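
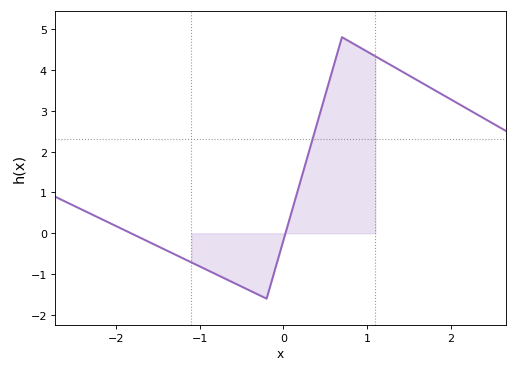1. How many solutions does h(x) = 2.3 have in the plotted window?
1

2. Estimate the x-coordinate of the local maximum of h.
0.7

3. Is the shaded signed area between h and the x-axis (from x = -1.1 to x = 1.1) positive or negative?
positive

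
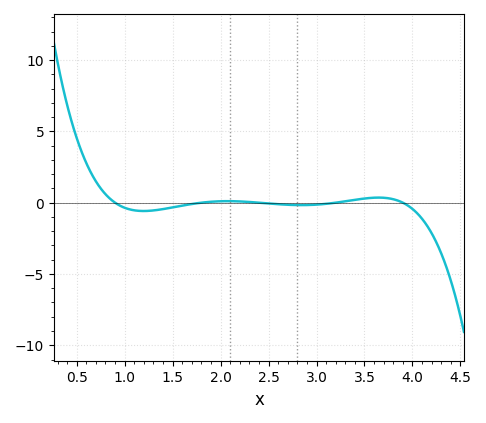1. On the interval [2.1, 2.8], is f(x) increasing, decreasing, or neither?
decreasing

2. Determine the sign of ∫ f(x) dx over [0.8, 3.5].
negative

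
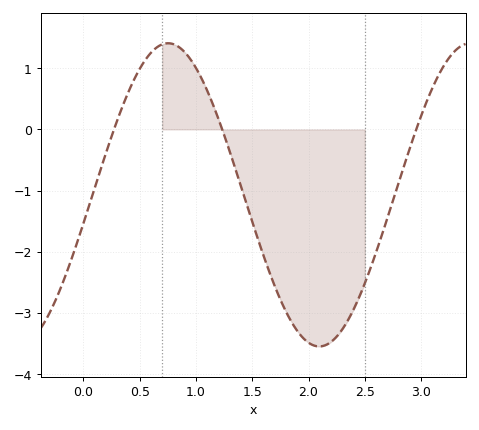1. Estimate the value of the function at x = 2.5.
-2.52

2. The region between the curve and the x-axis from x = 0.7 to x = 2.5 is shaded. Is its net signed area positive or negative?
negative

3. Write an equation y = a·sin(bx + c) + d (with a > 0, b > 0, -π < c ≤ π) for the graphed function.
y = 2.48sin(2.34x - 0.19) - 1.07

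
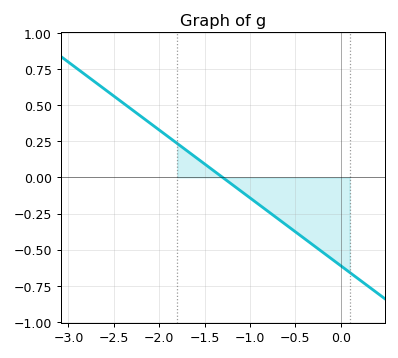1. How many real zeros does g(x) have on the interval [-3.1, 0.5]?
1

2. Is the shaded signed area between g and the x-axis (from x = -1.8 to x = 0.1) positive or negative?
negative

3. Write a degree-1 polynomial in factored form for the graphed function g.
y = -0.47(x + 1.3)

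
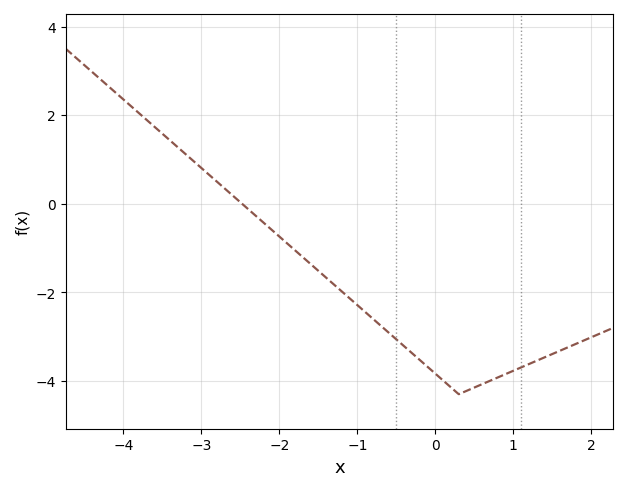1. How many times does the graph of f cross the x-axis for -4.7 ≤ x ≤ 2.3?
1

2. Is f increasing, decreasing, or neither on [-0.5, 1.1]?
neither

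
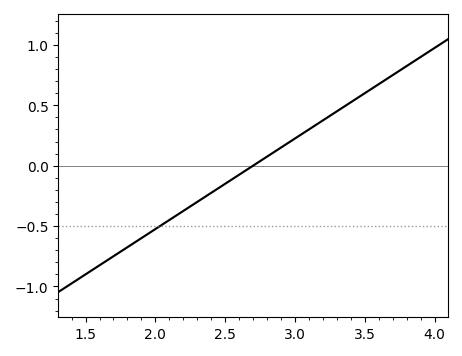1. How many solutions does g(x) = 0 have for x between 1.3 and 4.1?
1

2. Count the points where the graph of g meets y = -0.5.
1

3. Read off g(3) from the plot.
0.225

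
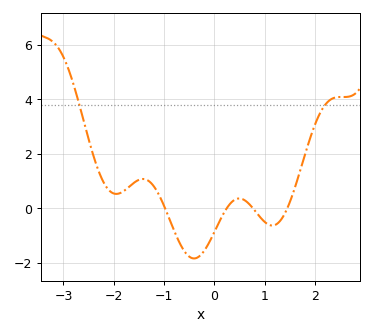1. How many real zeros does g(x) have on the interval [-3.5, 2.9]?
4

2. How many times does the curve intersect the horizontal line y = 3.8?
2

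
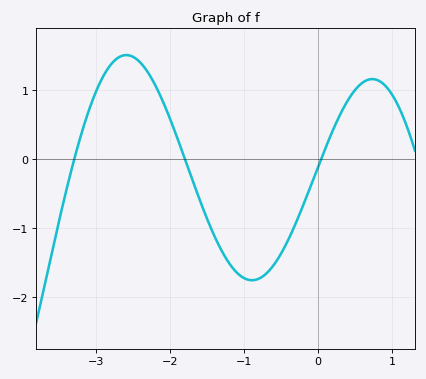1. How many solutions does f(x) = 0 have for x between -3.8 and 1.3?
3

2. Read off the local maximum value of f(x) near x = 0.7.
1.16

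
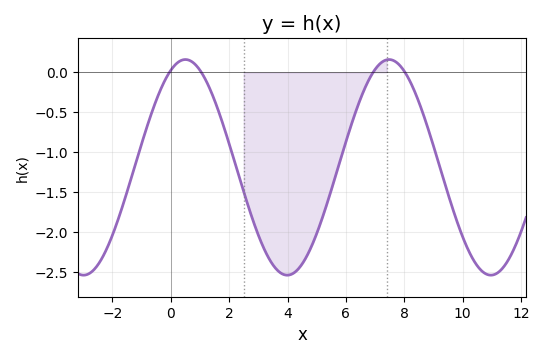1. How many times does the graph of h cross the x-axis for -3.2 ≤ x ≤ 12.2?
4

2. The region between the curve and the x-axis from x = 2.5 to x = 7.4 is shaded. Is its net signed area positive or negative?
negative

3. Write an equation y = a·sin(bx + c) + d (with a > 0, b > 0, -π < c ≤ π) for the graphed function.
y = 1.35sin(0.9x + 1.1) - 1.19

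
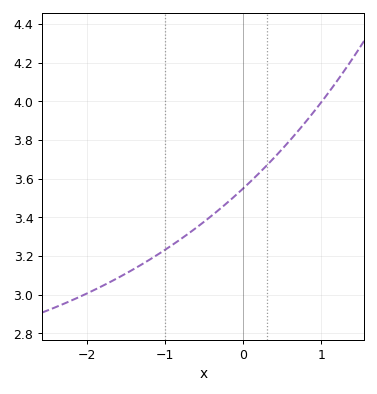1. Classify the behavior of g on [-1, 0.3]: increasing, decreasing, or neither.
increasing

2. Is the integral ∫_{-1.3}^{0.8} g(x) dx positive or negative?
positive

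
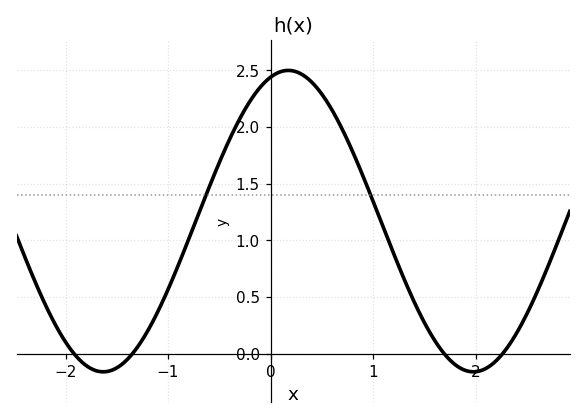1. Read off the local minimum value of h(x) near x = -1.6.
-0.16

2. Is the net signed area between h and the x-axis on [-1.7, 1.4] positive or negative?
positive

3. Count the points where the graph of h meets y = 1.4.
2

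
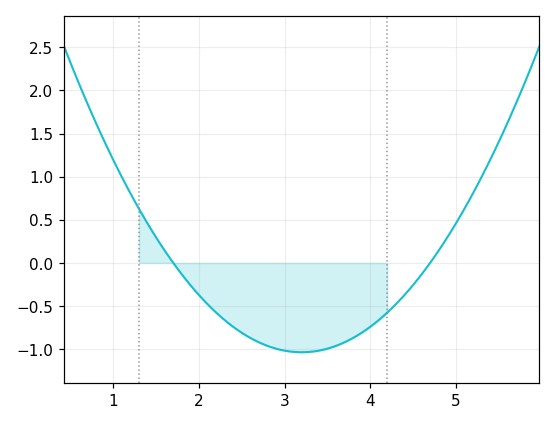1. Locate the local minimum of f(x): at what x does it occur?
3.2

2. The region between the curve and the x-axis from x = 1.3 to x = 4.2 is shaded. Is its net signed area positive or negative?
negative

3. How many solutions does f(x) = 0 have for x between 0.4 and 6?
2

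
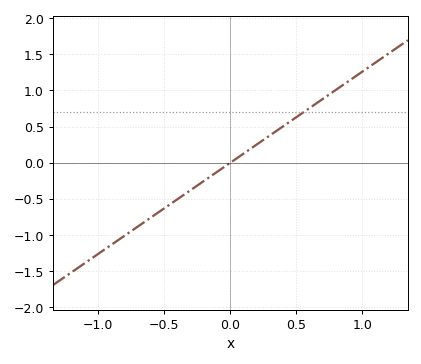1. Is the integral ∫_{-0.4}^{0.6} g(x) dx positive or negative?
positive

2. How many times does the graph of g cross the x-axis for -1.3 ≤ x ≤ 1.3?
1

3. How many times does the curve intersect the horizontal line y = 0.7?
1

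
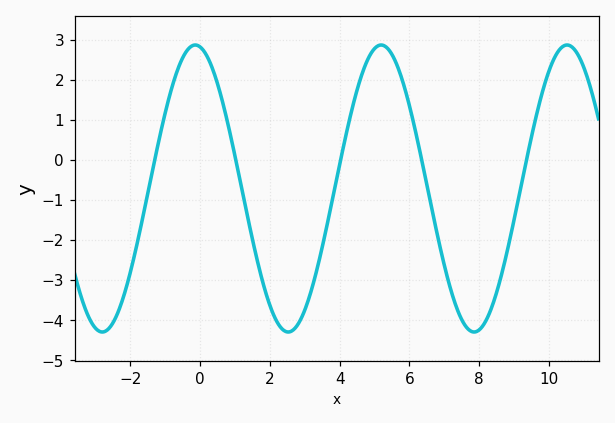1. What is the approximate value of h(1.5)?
-2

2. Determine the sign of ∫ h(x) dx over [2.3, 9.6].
negative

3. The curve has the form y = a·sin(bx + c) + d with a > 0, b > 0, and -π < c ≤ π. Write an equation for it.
y = 3.58sin(1.2x + 1.7) - 0.71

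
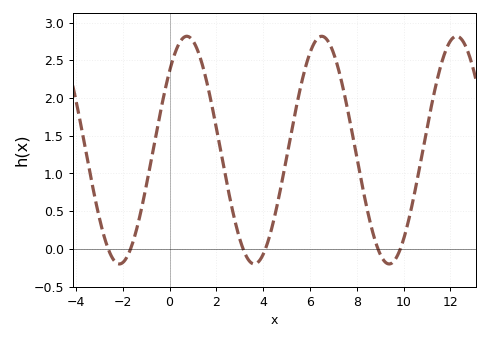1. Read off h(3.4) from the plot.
-0.158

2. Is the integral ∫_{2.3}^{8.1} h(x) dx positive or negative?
positive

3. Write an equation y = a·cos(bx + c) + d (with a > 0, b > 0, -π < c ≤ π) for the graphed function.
y = 1.51cos(1.09x - 0.802) + 1.31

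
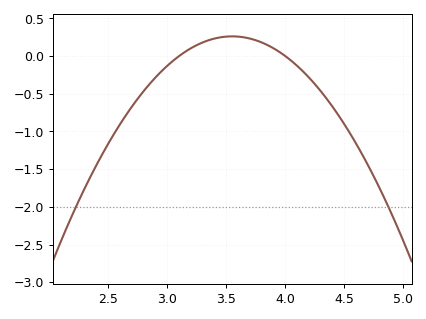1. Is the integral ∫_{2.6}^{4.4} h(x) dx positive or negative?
negative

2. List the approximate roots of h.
3.1, 4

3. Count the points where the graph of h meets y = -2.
2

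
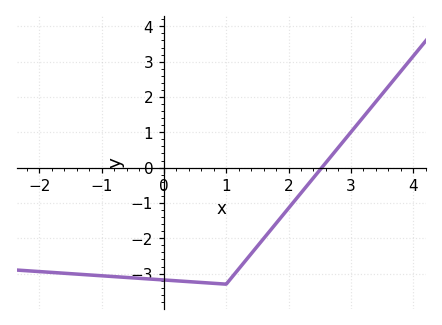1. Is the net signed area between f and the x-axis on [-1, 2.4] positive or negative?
negative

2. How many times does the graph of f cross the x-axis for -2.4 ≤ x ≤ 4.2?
1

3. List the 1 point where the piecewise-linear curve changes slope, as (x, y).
(1, -3.3)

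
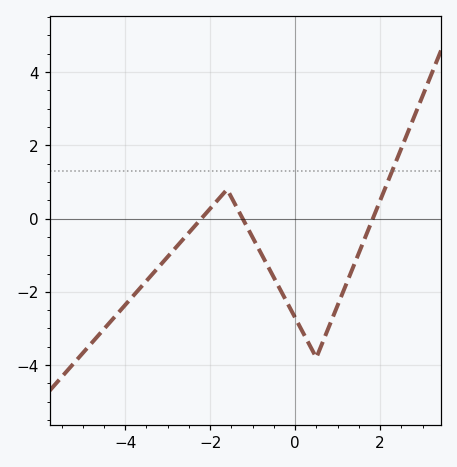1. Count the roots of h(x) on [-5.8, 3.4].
3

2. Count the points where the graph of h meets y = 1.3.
1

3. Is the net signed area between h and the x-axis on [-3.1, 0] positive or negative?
negative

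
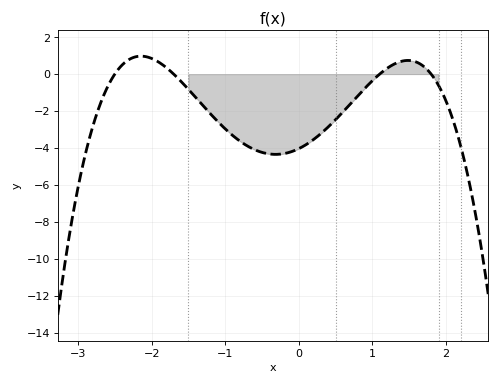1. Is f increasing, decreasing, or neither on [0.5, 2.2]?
neither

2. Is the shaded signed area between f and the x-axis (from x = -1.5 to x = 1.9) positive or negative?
negative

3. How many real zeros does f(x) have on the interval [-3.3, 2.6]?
4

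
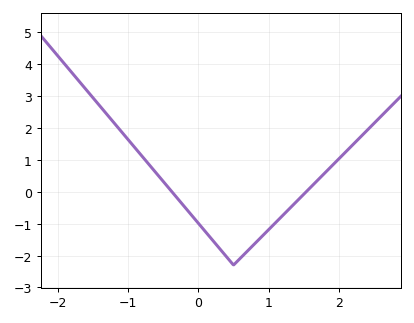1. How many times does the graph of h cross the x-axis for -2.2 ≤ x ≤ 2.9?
2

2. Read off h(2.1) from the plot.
1.3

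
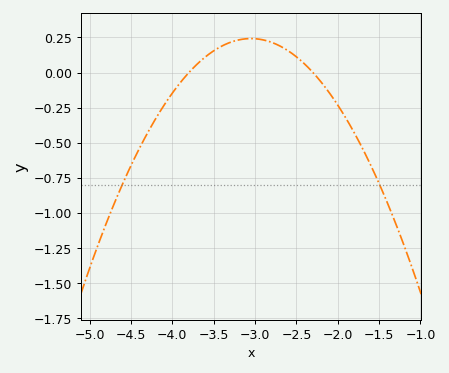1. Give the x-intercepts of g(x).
-3.8, -2.3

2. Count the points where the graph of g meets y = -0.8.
2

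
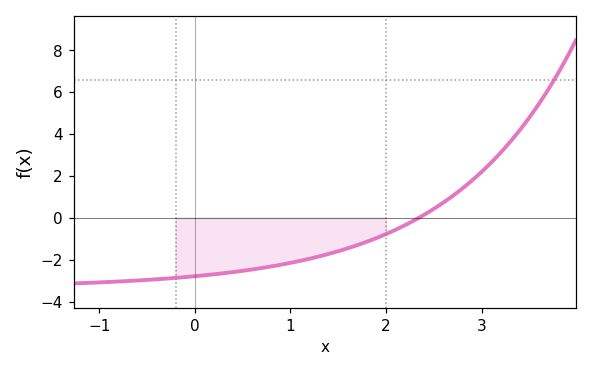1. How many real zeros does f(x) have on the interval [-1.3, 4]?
1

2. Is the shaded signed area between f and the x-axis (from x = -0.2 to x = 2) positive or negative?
negative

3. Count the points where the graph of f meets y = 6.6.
1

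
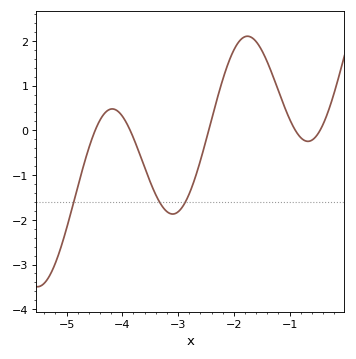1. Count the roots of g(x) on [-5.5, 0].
5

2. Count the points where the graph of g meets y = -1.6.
3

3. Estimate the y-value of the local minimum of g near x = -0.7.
-0.246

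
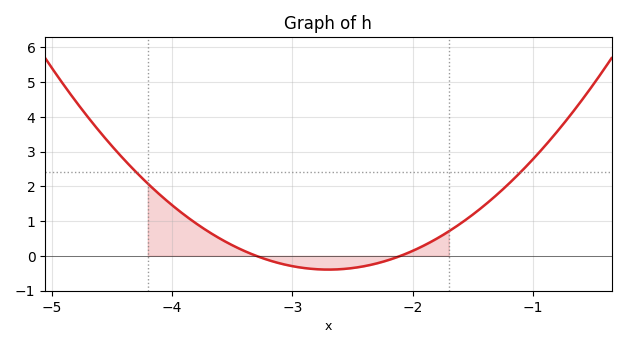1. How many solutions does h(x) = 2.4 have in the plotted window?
2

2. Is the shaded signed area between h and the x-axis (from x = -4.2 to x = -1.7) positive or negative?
positive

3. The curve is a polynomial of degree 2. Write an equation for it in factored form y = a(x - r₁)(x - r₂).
y = 1.1(x + 3.3)(x + 2.1)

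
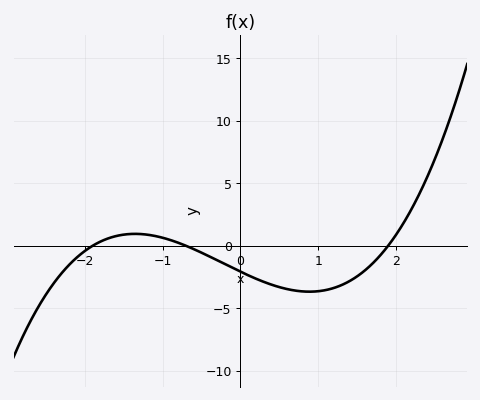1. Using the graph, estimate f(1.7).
-1.42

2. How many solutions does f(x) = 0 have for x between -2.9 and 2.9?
3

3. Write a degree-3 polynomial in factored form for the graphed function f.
y = 0.82(x + 1.9)(x + 0.7)(x - 1.9)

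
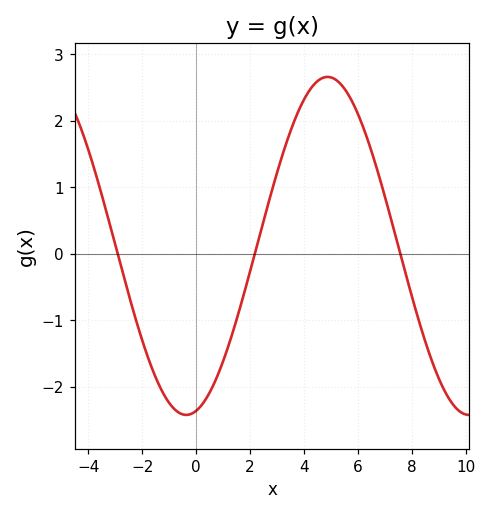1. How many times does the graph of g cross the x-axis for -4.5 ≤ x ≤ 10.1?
3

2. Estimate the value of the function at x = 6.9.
1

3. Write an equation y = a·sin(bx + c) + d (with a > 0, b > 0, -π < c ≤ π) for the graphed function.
y = 2.54sin(0.6x - 1.4) + 0.12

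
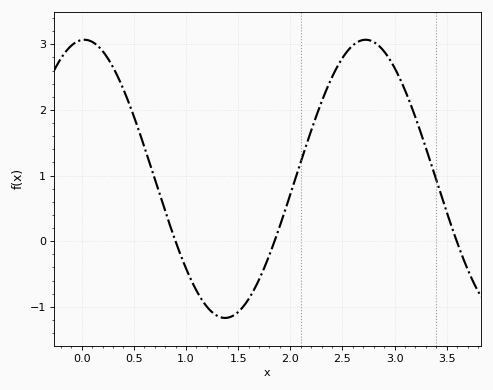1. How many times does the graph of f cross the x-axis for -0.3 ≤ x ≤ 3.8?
3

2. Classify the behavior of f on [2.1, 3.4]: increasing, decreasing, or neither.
neither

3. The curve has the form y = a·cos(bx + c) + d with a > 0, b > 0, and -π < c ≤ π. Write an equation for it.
y = 2.12cos(2.3x - 0.06) + 0.95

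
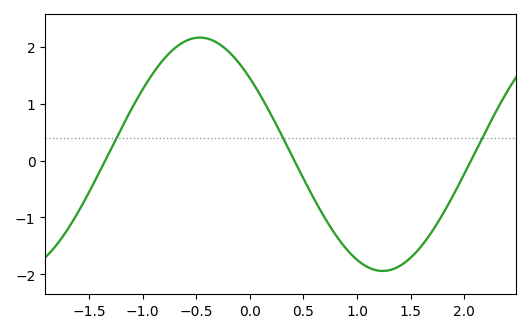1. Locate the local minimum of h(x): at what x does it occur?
1.2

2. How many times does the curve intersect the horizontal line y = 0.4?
3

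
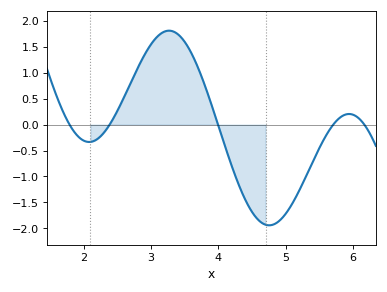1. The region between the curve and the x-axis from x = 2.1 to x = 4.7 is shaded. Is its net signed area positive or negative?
positive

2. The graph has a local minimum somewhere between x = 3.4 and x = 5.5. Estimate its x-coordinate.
4.8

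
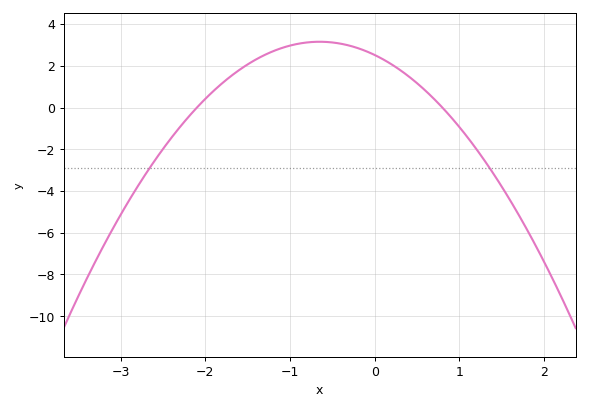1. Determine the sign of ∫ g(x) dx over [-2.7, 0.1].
positive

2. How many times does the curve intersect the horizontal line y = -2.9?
2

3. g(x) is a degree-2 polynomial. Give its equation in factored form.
y = -1.5(x + 2.1)(x - 0.8)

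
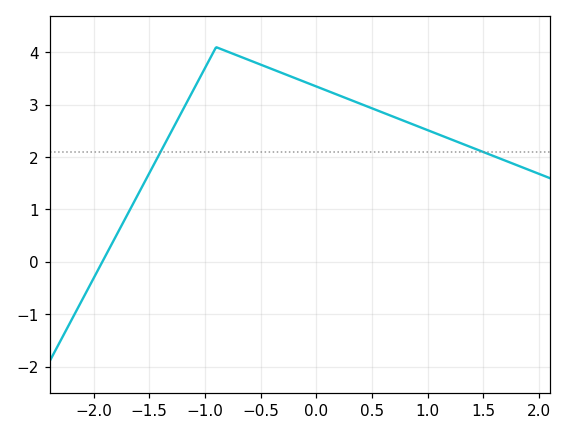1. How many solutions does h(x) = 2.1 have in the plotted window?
2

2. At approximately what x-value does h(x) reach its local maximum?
-0.9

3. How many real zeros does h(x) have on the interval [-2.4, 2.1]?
1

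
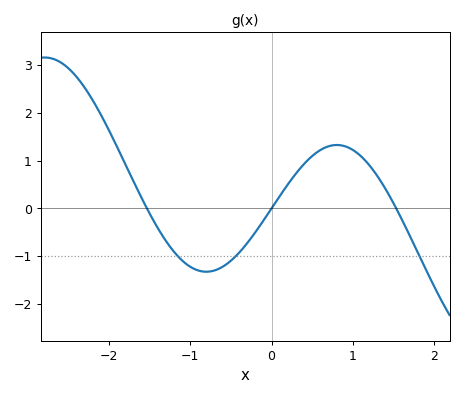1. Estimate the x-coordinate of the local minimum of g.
-0.8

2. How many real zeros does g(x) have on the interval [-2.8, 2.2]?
3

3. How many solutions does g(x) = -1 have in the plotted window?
3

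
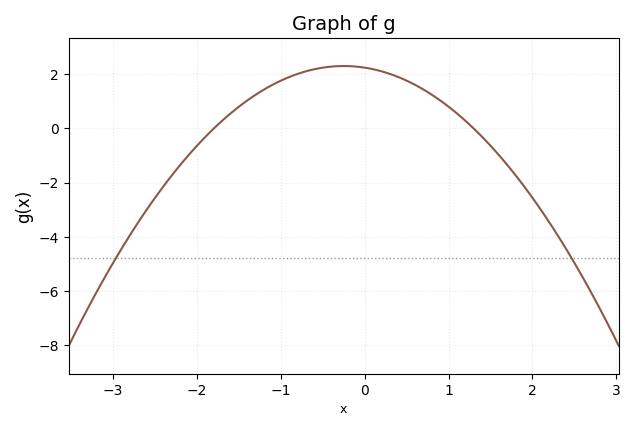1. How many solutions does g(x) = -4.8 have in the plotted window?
2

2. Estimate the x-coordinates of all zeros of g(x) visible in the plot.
-1.8, 1.3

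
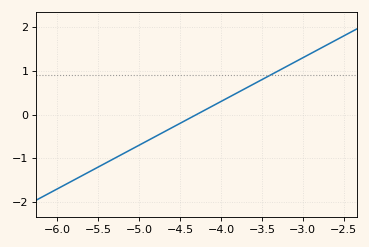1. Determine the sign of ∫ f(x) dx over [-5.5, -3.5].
negative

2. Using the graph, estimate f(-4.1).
0.2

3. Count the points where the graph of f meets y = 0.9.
1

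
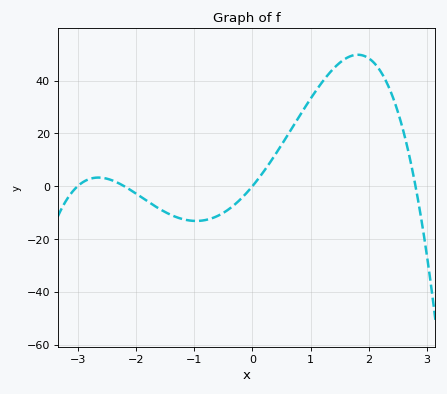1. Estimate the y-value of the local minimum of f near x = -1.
-13.1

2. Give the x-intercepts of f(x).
-3, -2.2, 0, 2.8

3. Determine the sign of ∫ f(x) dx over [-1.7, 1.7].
positive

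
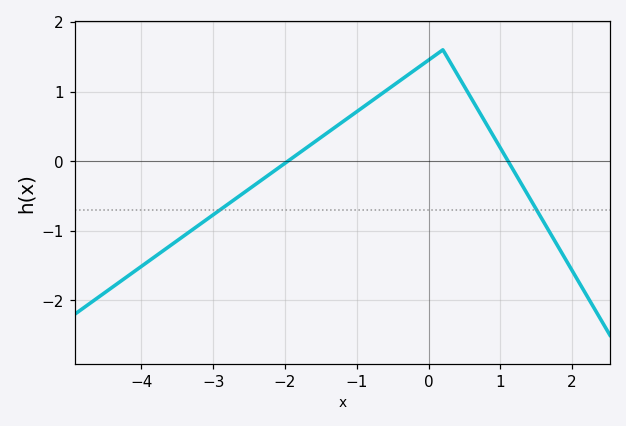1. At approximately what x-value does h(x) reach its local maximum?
0.2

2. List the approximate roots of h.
-1.96, 1.11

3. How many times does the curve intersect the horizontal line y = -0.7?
2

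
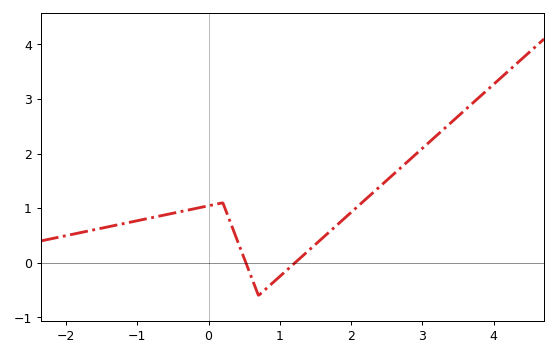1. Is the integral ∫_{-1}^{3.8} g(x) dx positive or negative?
positive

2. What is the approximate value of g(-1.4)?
0.662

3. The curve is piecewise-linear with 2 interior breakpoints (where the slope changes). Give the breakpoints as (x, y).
(0.2, 1.1); (0.7, -0.6)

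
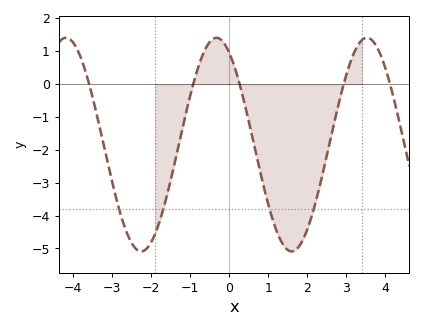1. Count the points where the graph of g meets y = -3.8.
4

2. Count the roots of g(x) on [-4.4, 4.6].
5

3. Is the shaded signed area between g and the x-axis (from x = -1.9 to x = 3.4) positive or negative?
negative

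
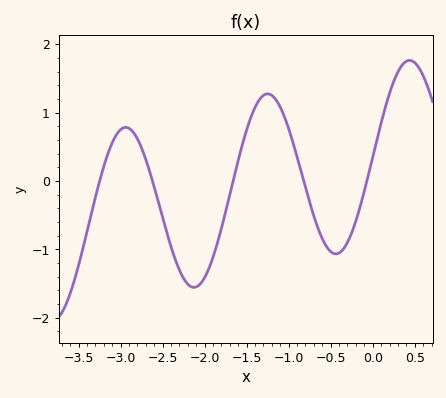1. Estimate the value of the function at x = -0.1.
-0.15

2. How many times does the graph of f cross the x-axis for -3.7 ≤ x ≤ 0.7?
5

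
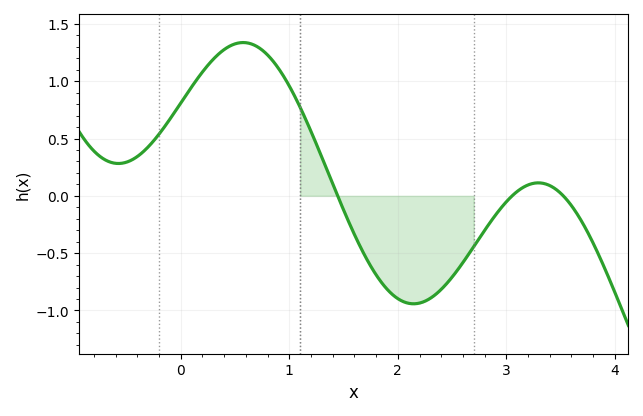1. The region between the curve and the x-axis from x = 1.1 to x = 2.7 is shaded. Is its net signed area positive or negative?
negative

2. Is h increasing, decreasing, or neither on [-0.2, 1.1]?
neither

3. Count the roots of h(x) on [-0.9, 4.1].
3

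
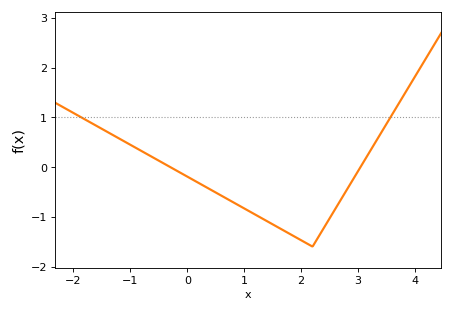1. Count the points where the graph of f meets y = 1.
2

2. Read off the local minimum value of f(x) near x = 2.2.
-1.6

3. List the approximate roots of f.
-0.298, 3.04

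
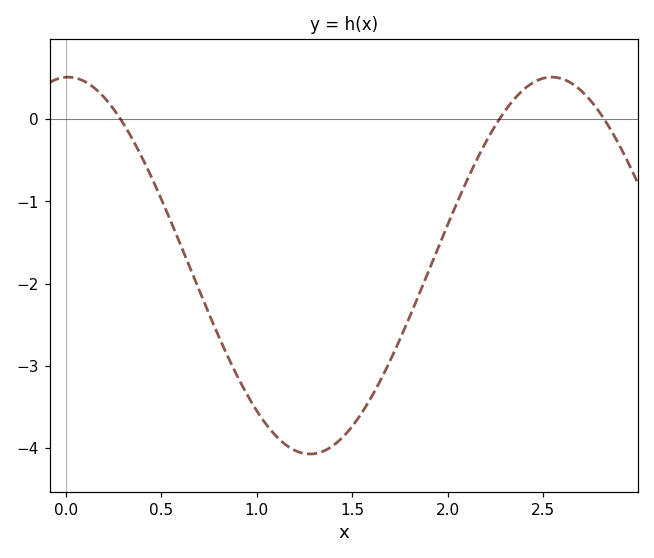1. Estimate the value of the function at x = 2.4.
0.362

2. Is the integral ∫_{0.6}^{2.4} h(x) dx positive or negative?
negative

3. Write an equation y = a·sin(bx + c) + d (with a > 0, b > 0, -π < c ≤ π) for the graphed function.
y = 2.29sin(2.48x + 1.54) - 1.78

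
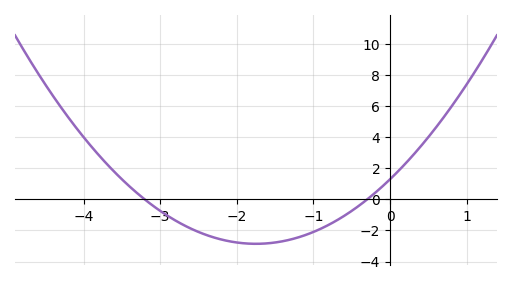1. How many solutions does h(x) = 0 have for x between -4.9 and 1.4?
2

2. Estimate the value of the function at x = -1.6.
-2.83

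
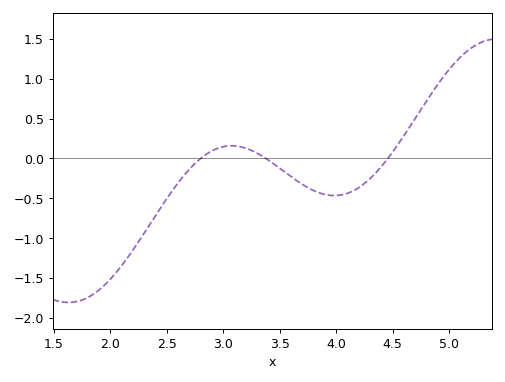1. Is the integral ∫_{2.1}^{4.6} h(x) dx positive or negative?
negative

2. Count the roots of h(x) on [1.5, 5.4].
3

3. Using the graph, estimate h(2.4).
-0.722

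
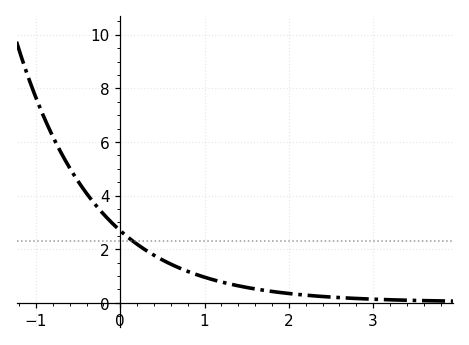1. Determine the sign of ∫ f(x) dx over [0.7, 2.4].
positive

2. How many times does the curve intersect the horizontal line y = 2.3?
1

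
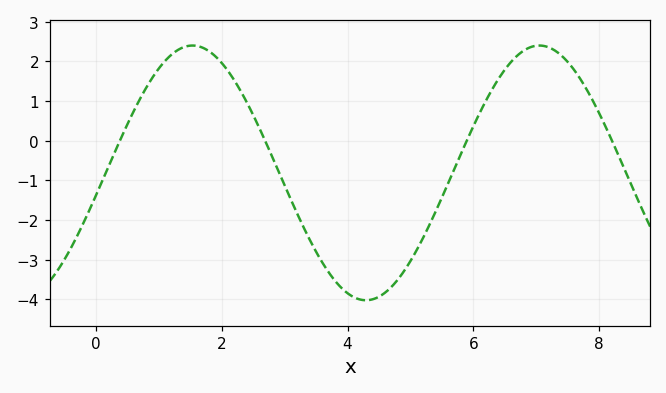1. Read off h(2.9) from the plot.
-0.755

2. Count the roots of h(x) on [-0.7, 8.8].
4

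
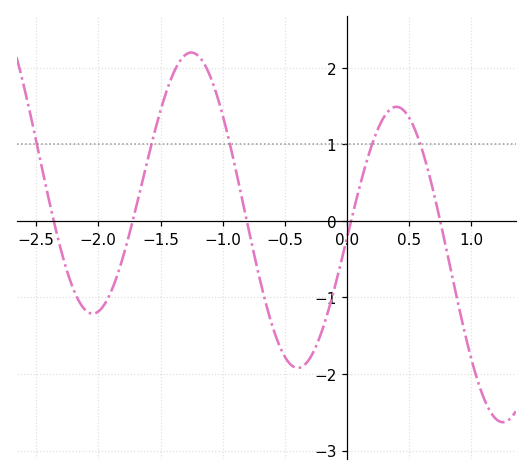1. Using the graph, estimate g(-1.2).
2.2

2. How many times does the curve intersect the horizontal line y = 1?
5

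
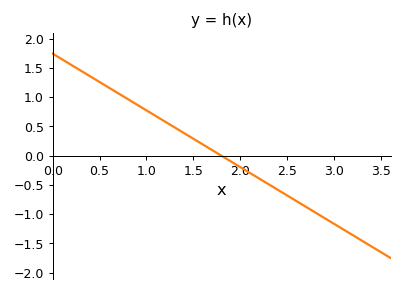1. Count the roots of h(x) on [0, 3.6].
1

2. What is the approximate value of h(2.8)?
-0.97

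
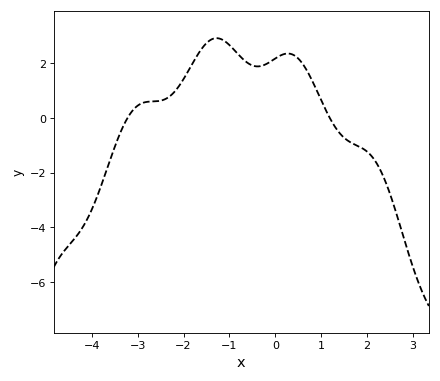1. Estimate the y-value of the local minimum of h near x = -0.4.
1.8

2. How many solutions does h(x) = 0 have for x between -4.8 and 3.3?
2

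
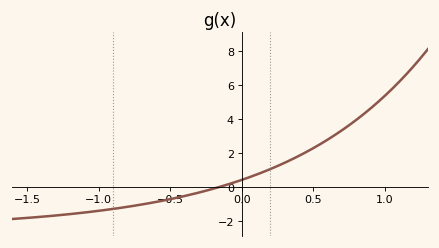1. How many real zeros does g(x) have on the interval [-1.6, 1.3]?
1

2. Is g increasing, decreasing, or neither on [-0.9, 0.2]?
increasing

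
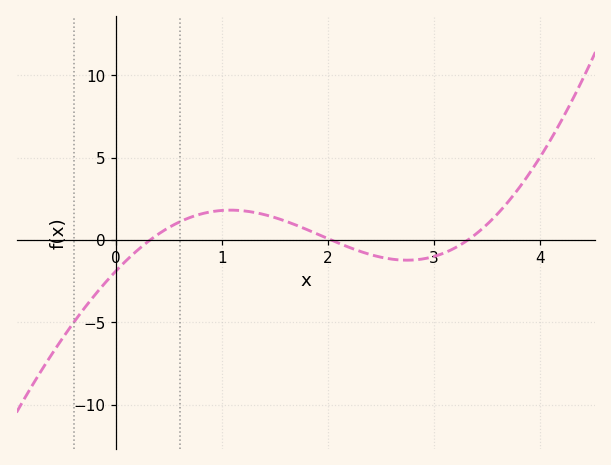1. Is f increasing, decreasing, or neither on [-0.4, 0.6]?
increasing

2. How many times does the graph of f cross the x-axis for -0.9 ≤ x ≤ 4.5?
3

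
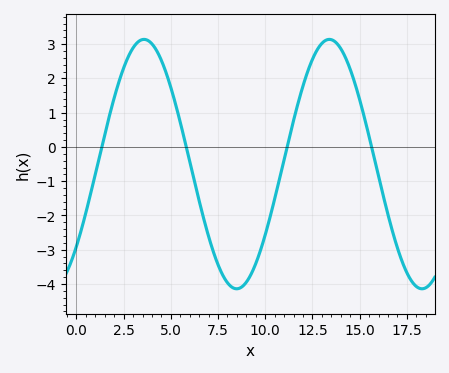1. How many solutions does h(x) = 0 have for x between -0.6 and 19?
4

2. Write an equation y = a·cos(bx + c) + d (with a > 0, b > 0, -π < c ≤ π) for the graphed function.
y = 3.64cos(0.64x - 2.3) - 0.5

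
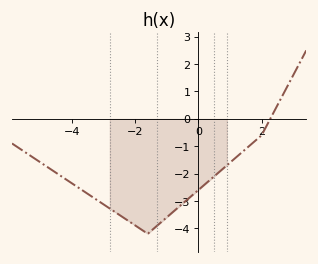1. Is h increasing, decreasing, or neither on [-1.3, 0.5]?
increasing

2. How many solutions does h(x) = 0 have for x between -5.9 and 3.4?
1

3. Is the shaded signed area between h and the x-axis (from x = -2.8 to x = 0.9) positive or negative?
negative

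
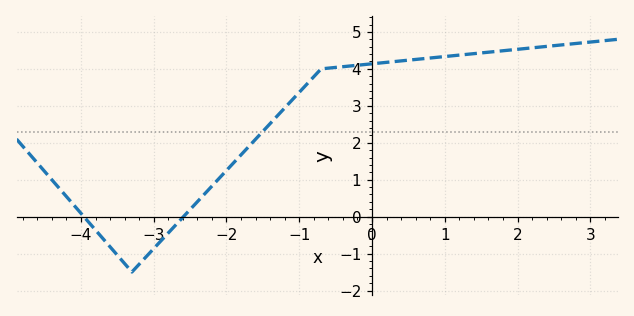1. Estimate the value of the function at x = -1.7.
1.9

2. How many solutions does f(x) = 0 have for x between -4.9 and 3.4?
2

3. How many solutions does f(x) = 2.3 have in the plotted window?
1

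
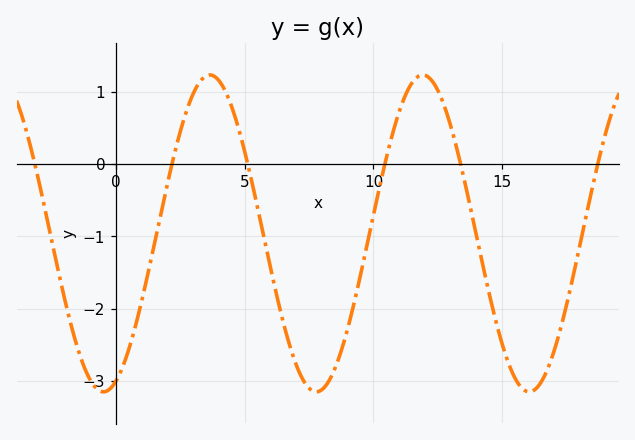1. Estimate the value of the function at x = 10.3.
-0.2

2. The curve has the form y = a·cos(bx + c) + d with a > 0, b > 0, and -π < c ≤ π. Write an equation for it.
y = 2.19cos(0.76x - 2.8) - 0.96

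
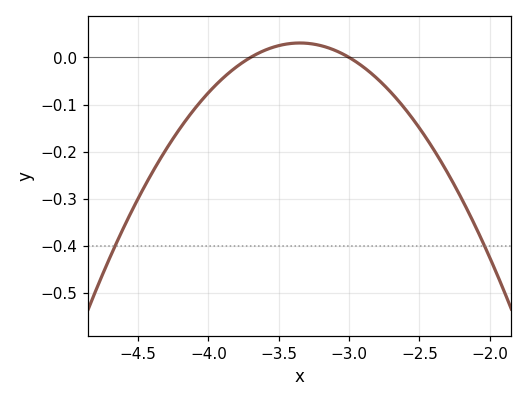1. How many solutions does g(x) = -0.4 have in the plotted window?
2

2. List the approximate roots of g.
-3.7, -3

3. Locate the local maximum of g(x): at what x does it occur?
-3.35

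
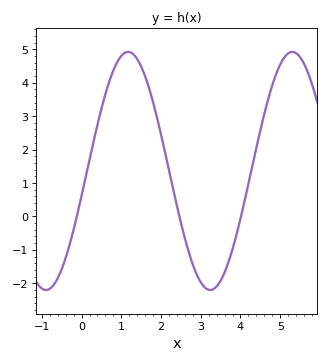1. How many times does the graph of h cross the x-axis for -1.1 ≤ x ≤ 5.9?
3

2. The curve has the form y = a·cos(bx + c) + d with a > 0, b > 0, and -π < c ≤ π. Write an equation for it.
y = 3.56cos(1.5x - 1.8) + 1.36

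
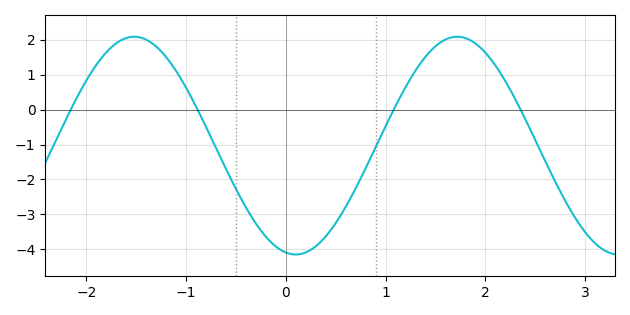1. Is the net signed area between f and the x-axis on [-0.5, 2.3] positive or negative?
negative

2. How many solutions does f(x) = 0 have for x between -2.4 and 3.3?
4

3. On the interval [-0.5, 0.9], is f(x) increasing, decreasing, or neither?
neither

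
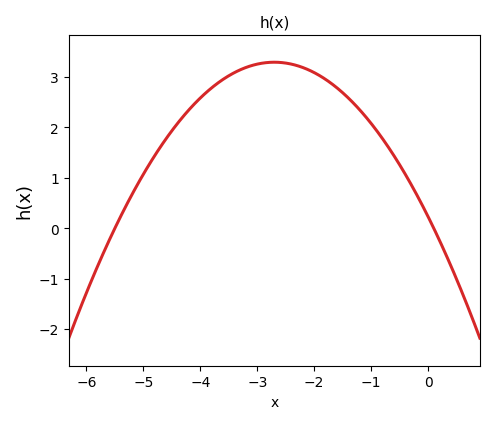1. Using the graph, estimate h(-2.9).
3.3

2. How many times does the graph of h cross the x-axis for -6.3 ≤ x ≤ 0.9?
2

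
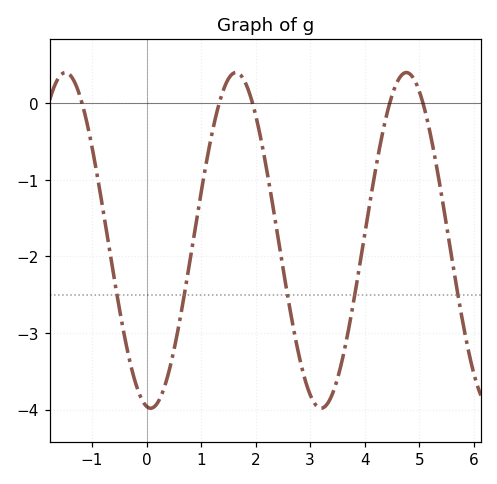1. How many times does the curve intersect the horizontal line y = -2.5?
5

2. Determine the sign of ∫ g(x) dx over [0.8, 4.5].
negative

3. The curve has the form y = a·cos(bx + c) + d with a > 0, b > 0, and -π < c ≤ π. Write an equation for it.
y = 2.19cos(2.01x + 2.99) - 1.79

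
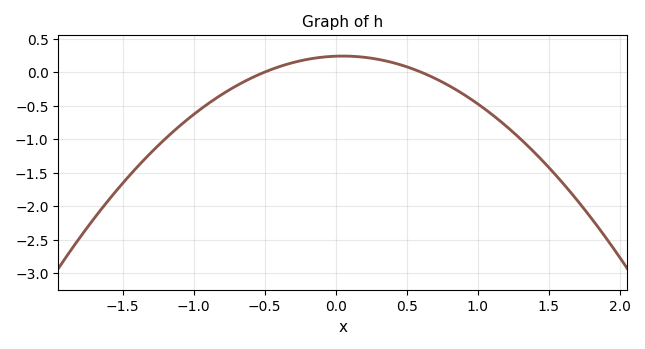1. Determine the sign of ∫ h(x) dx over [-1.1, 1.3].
negative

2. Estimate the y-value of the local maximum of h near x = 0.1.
0.25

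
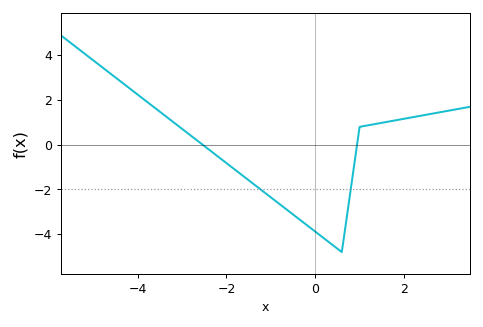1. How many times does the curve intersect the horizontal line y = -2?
2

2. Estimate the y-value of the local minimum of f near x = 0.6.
-4.8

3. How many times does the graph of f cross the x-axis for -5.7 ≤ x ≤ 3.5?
2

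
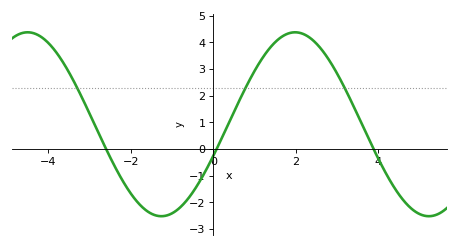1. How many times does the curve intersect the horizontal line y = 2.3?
3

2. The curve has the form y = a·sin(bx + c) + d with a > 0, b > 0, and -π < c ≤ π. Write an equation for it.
y = 3.45sin(0.97x - 0.352) + 0.93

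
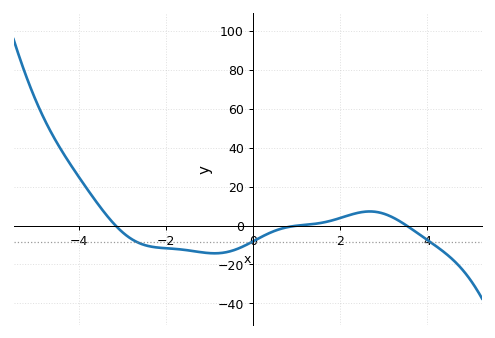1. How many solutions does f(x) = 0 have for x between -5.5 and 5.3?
3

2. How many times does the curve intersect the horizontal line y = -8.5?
3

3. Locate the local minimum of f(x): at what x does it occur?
-0.874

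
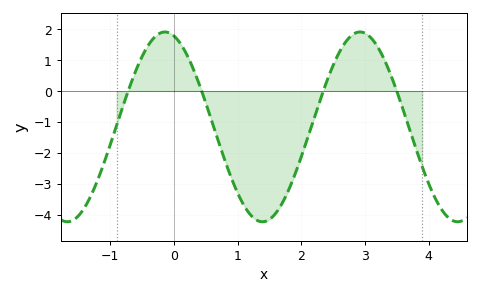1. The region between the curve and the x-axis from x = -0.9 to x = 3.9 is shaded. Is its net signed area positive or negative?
negative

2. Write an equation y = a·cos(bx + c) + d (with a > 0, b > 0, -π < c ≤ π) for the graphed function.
y = 3.07cos(2x + 0.29) - 1.16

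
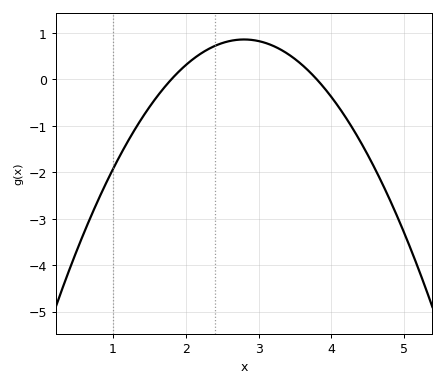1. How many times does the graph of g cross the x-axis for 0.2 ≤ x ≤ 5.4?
2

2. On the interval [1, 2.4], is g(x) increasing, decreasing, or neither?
increasing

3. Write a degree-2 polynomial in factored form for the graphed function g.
y = -0.86(x - 1.8)(x - 3.8)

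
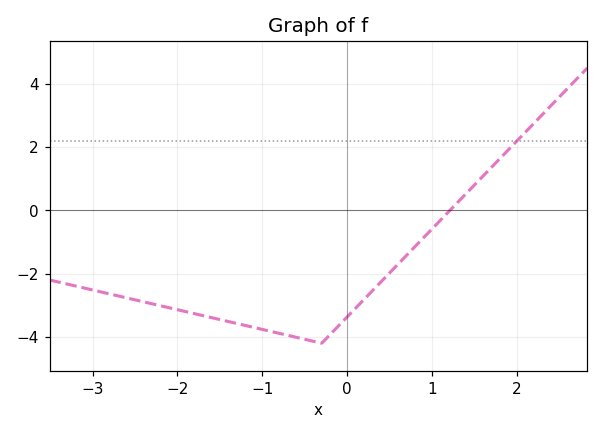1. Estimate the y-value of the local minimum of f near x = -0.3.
-4.2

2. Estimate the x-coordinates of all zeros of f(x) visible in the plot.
1.2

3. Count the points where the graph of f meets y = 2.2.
1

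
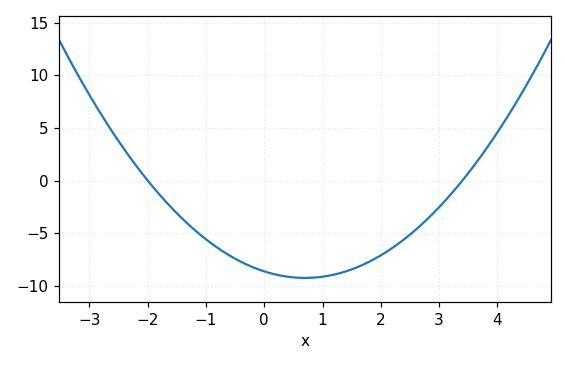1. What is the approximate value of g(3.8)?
3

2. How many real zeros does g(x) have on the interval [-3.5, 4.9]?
2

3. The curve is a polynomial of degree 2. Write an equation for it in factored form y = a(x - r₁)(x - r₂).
y = 1.27(x + 2)(x - 3.4)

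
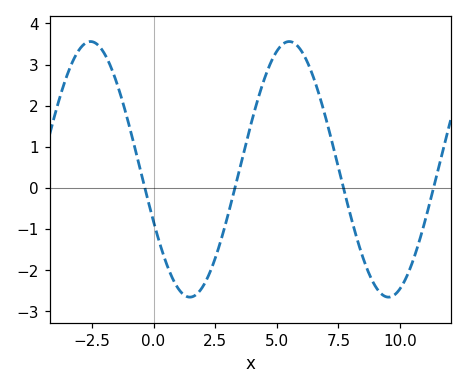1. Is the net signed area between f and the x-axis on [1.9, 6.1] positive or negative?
positive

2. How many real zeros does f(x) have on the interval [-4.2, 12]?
4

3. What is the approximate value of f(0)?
-0.823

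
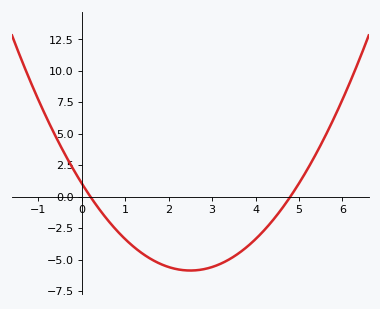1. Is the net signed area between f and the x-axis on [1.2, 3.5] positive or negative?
negative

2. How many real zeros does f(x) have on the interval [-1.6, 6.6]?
2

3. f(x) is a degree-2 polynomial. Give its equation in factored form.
y = 1.11(x - 0.2)(x - 4.8)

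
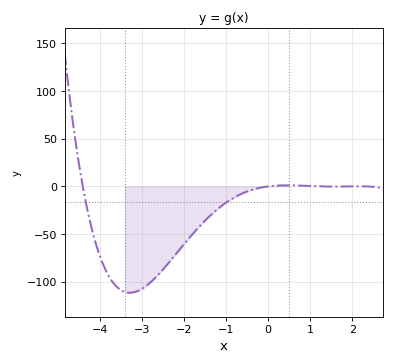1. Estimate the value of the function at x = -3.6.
-105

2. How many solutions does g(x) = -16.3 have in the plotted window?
2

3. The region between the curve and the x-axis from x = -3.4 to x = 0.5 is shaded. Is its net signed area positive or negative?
negative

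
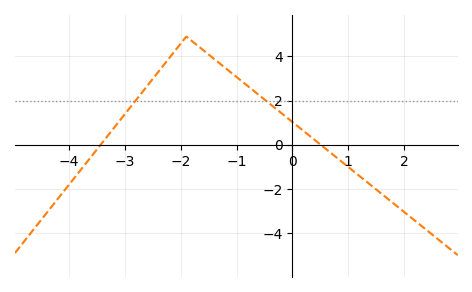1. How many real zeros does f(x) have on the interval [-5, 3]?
2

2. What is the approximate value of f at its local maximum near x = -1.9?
4.9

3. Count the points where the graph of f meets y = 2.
2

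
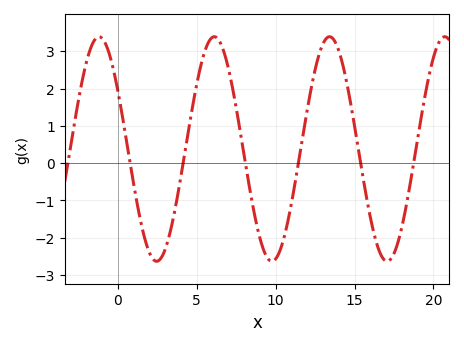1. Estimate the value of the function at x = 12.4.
2.3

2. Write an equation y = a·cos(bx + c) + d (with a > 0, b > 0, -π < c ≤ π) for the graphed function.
y = 3.01cos(0.86x + 1) + 0.38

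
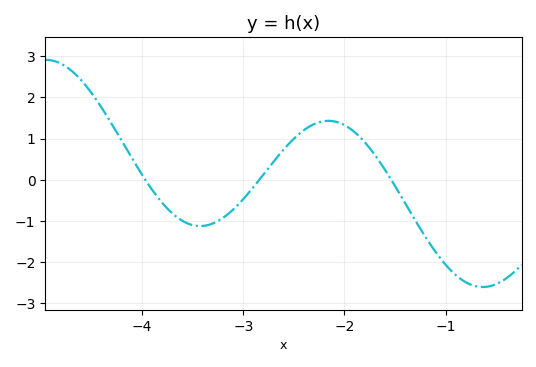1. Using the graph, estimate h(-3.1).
-0.7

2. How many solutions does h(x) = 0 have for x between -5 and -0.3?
3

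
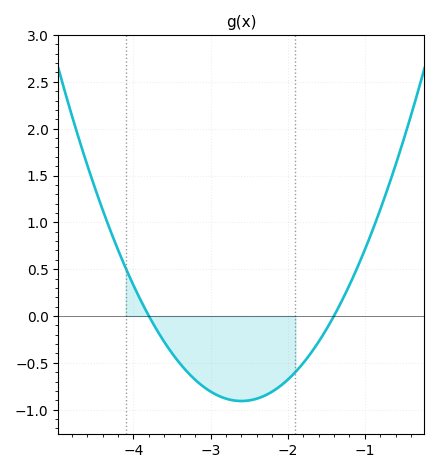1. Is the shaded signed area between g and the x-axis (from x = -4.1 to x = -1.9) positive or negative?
negative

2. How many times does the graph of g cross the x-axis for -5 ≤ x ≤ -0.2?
2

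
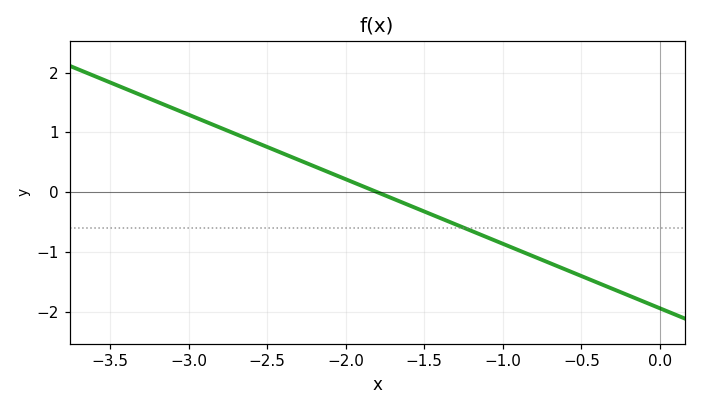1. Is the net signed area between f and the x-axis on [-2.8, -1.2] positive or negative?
positive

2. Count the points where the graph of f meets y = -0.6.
1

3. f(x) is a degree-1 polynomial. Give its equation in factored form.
y = -1.08(x + 1.8)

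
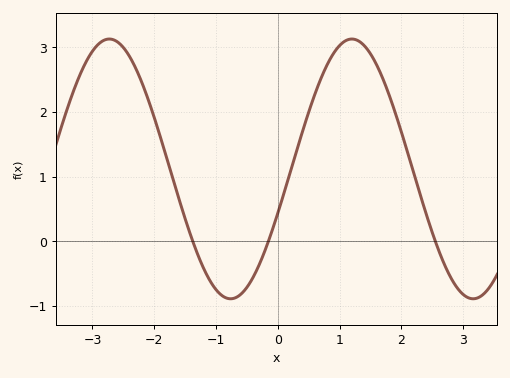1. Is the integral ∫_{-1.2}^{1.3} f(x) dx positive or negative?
positive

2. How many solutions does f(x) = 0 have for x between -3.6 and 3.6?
3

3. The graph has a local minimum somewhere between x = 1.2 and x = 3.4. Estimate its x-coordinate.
3.16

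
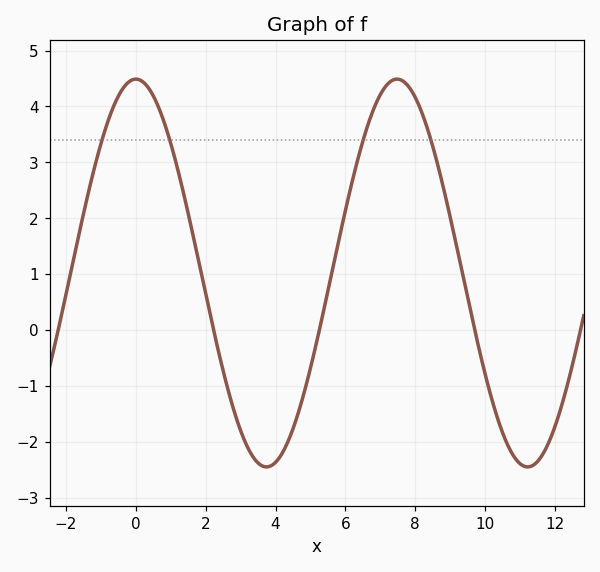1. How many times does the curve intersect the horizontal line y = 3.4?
4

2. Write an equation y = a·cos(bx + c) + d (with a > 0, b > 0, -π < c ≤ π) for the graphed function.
y = 3.47cos(0.84x + 0) + 1.02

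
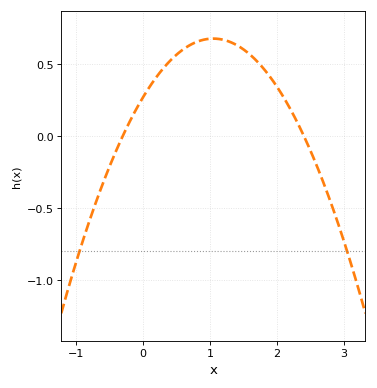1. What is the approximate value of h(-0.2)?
0.096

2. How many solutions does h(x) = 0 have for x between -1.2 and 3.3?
2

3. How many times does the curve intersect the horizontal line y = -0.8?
2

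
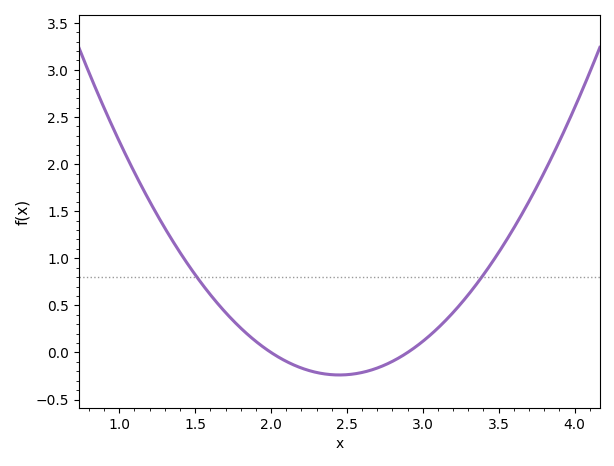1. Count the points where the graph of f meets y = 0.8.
2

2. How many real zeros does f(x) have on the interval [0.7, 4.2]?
2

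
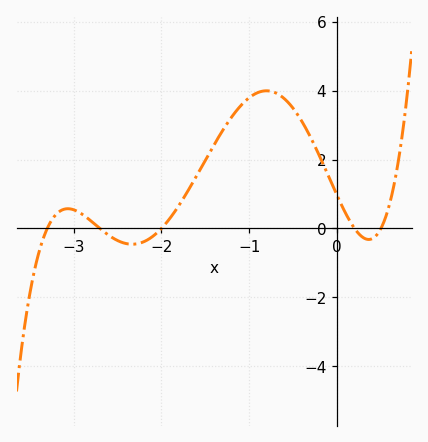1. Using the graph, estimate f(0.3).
-0.268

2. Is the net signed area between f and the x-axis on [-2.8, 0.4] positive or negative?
positive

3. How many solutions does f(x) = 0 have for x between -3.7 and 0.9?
5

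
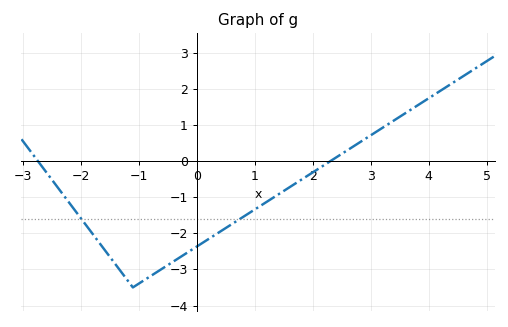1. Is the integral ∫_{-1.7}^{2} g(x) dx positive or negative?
negative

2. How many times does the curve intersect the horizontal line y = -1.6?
2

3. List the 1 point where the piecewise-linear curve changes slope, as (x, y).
(-1.1, -3.5)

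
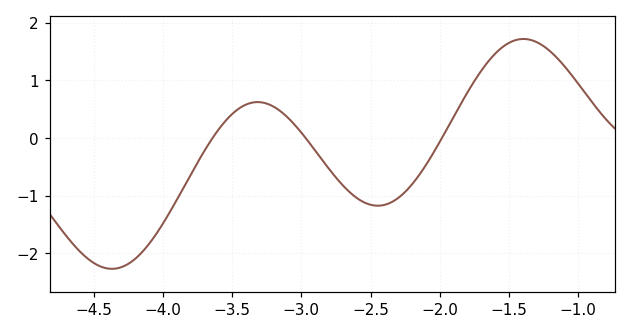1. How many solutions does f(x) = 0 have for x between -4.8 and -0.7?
3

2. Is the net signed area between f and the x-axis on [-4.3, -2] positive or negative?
negative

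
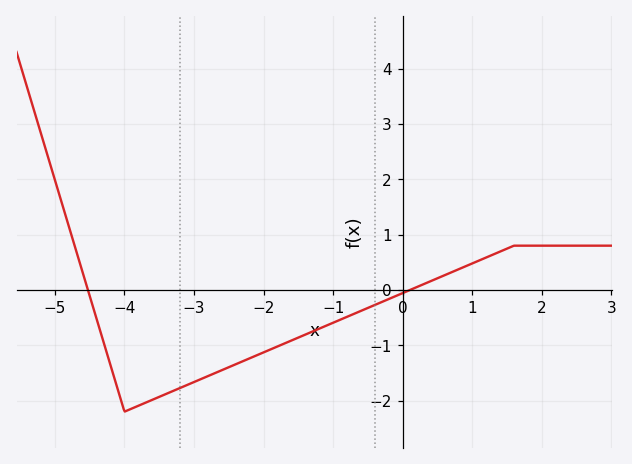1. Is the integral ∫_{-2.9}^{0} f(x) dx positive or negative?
negative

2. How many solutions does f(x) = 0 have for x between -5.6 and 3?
2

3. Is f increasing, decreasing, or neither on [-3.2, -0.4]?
increasing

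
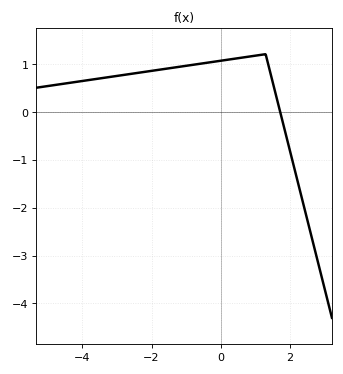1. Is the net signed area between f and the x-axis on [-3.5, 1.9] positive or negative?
positive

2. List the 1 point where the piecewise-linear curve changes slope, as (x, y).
(1.3, 1.2)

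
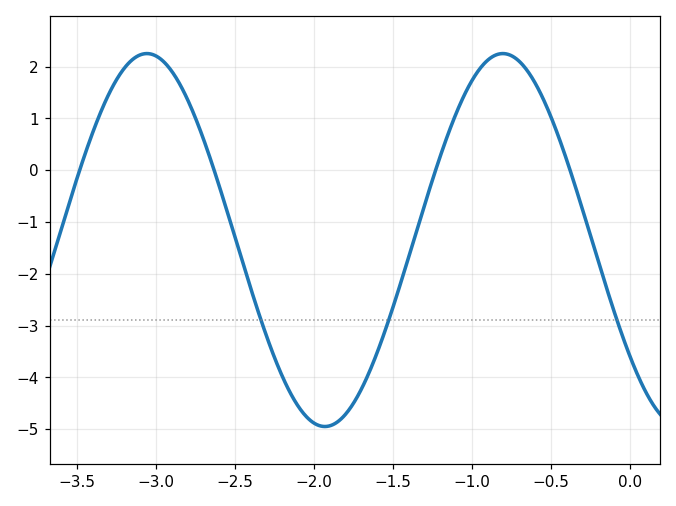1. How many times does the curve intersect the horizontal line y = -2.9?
3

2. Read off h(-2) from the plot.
-4.9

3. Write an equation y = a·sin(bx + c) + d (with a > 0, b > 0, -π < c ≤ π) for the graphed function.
y = 3.6sin(2.8x - 2.5) - 1.35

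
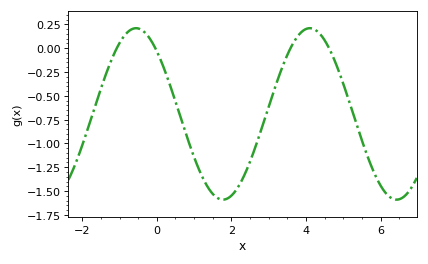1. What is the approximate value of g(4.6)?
0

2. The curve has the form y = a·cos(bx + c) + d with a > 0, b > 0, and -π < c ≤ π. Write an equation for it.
y = 0.9cos(1.4x + 0.75) - 0.69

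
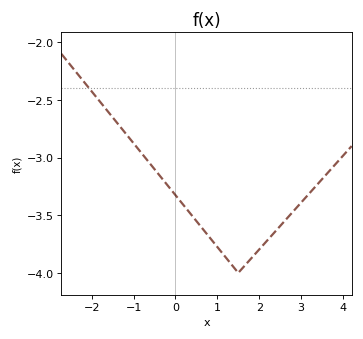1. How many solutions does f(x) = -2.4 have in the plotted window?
1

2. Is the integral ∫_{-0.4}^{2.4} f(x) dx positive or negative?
negative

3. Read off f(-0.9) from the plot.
-2.92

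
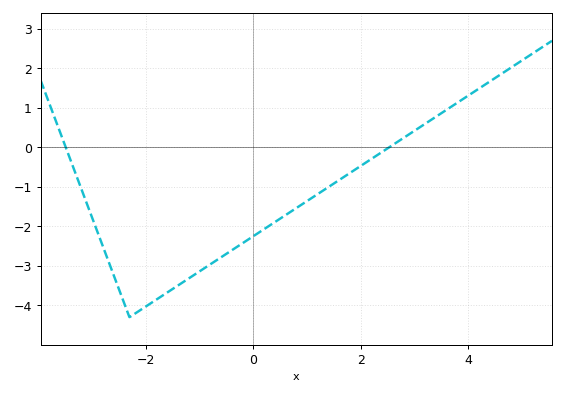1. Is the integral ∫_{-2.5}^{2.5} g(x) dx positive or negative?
negative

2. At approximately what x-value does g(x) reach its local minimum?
-2.2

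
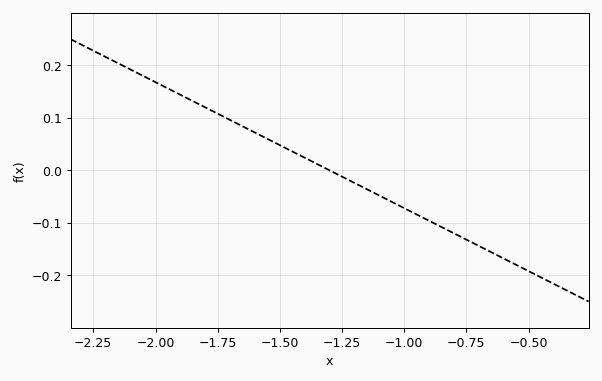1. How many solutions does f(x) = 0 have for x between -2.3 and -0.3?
1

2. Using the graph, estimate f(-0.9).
-0.1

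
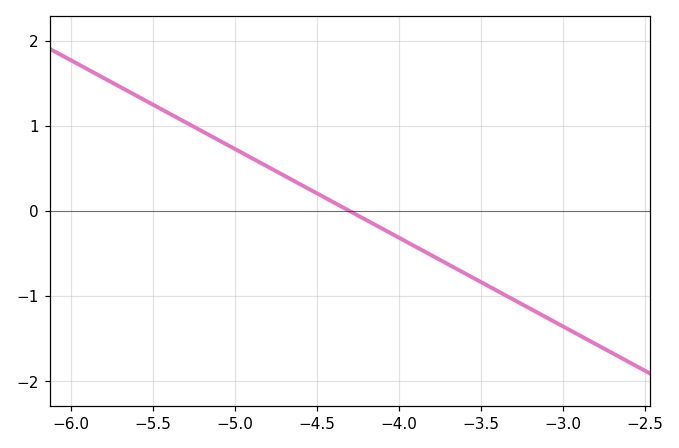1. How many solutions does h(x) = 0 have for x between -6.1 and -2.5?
1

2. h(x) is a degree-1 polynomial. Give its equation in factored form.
y = -1.04(x + 4.3)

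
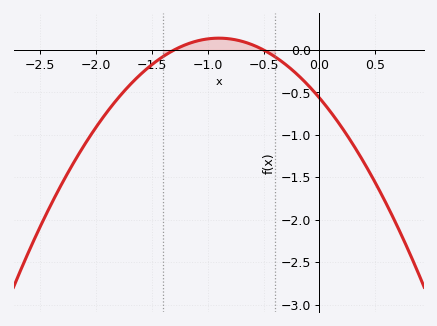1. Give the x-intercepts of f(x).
-1.3, -0.5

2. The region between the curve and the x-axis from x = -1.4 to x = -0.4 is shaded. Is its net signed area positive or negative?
positive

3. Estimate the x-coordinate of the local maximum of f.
-0.9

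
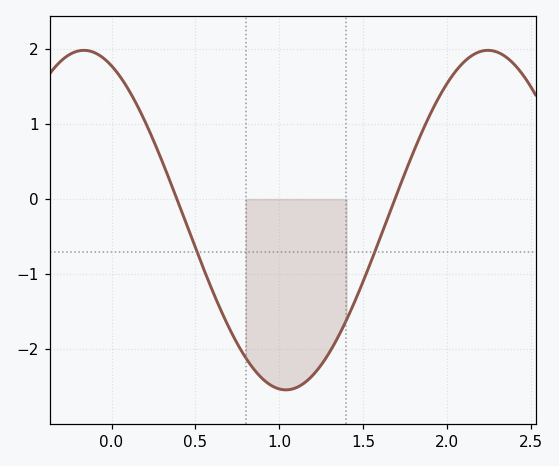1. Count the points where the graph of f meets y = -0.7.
2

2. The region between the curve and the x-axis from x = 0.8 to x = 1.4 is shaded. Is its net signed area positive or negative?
negative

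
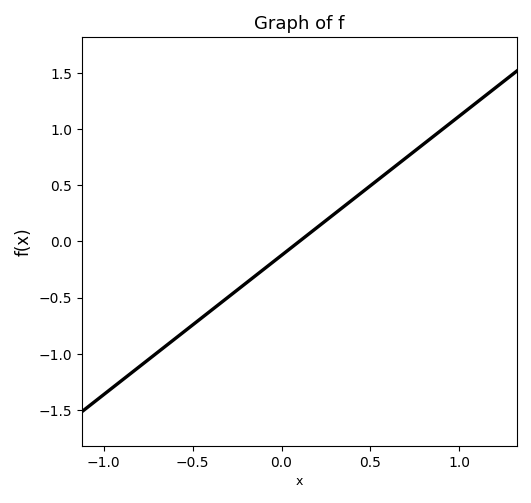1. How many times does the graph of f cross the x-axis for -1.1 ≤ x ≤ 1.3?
1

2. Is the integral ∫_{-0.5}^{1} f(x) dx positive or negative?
positive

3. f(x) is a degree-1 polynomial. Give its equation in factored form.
y = 1.24(x - 0.1)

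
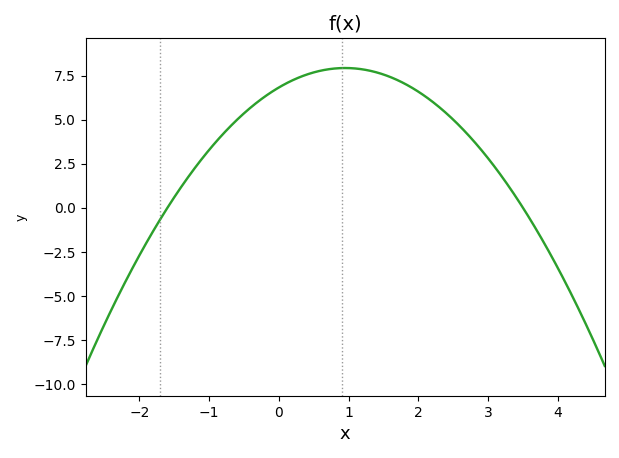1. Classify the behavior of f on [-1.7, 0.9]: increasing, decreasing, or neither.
increasing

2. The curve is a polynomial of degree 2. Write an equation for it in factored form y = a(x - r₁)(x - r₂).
y = -1.22(x + 1.6)(x - 3.5)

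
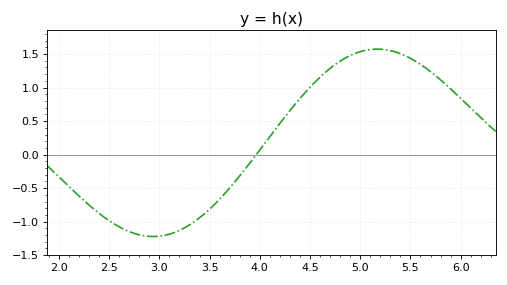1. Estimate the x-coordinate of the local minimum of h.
2.9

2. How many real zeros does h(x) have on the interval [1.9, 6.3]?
1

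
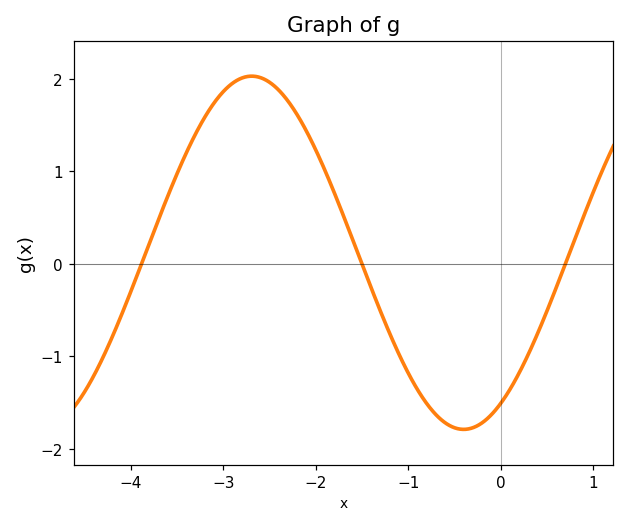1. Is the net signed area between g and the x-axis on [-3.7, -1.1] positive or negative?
positive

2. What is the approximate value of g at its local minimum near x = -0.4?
-1.79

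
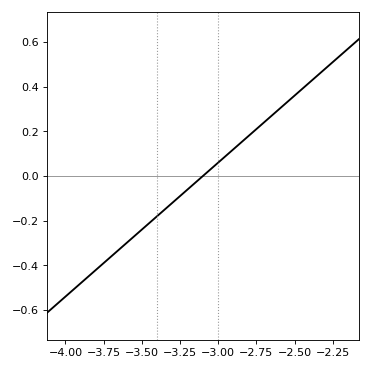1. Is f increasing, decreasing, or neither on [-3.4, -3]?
increasing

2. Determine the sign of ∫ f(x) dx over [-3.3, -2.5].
positive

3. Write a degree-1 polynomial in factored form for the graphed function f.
y = 0.6(x + 3.1)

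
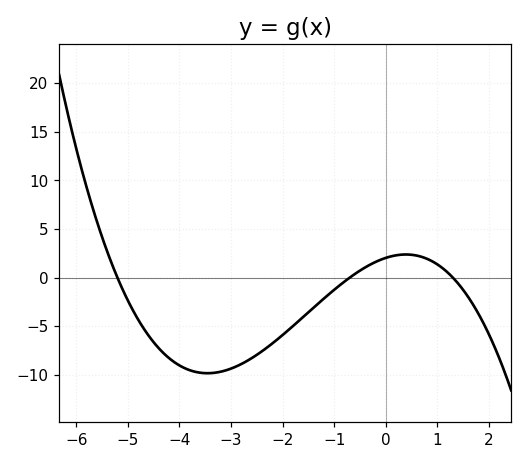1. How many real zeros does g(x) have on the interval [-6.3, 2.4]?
3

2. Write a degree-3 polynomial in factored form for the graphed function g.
y = -0.43(x + 5.2)(x + 0.7)(x - 1.3)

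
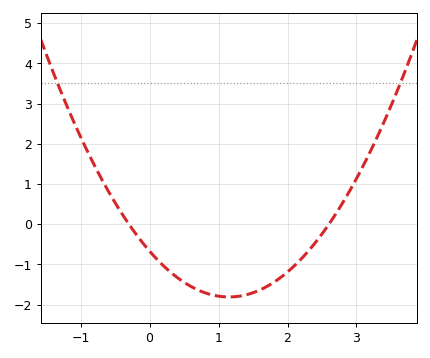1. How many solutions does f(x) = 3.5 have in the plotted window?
2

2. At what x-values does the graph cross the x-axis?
-0.3, 2.6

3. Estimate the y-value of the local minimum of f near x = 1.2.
-1.8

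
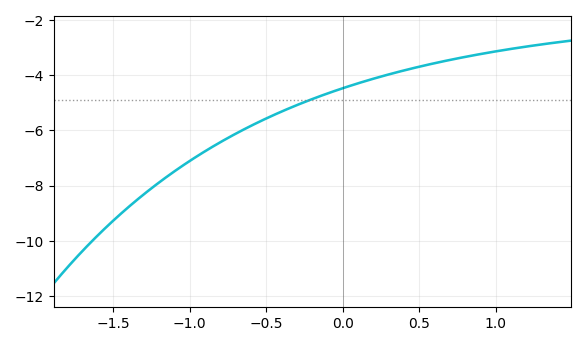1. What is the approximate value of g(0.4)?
-3.8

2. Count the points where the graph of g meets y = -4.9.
1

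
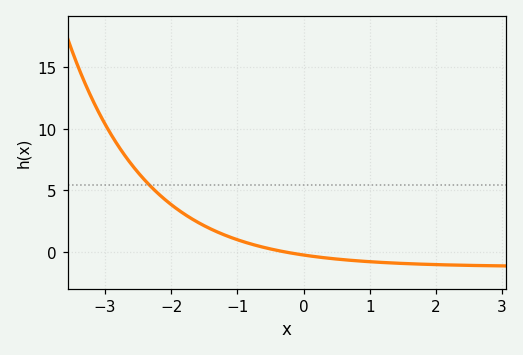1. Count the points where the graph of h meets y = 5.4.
1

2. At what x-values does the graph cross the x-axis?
-0.269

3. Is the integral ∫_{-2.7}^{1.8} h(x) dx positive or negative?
positive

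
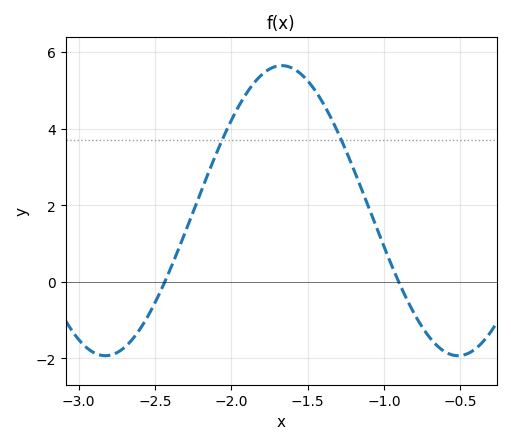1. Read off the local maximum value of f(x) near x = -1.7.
5.6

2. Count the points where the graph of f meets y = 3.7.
2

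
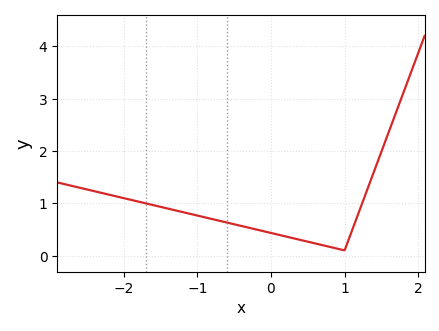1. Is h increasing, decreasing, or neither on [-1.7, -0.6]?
decreasing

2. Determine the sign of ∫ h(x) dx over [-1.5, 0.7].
positive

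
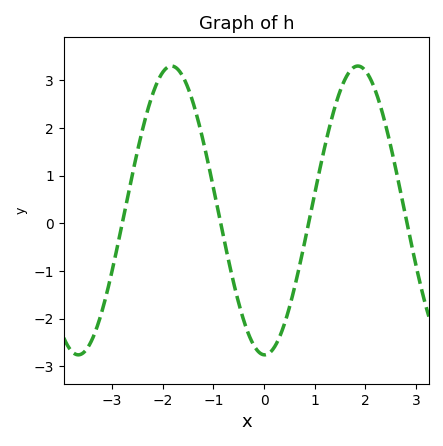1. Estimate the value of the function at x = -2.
3.2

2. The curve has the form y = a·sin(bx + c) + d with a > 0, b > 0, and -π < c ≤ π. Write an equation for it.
y = 3.03sin(1.7x - 1.6) + 0.27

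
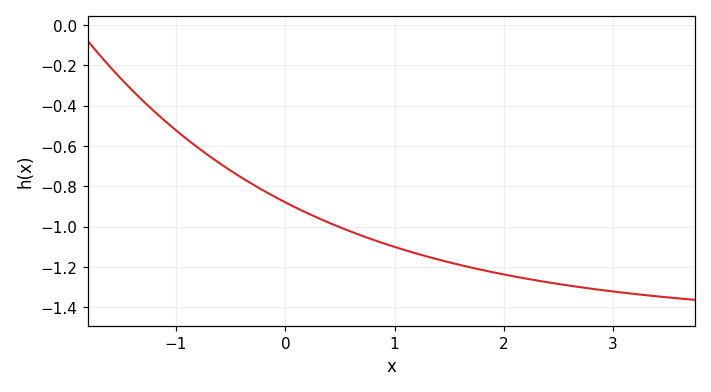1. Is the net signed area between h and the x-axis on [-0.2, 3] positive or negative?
negative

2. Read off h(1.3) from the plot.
-1.14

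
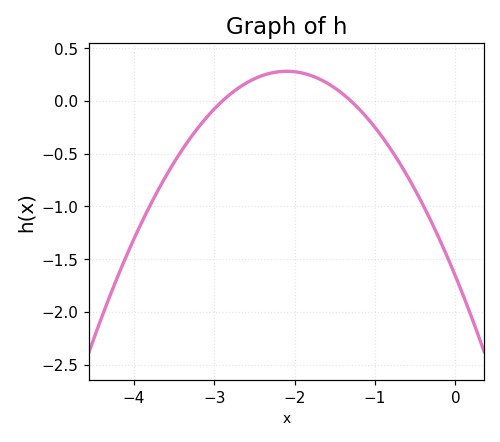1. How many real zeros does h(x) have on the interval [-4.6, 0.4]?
2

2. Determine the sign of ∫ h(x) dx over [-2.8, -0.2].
negative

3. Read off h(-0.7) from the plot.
-0.6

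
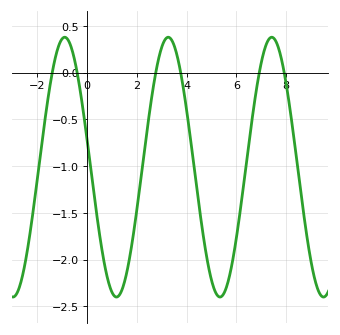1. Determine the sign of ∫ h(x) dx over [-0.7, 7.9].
negative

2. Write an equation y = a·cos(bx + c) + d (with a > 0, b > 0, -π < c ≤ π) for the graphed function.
y = 1.39cos(1.51x + 1.36) - 1.01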